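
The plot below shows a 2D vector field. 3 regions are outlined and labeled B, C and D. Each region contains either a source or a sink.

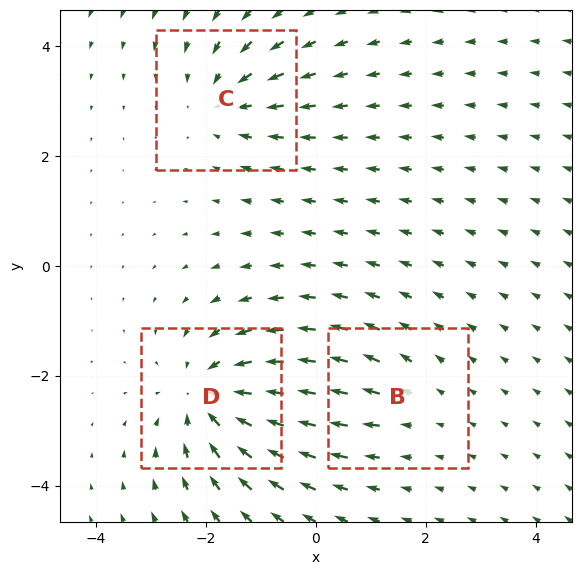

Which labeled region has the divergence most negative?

Divergence at each region's feature centre — B: about +2, C: about -3, D: about -4. Region D is most negative.

D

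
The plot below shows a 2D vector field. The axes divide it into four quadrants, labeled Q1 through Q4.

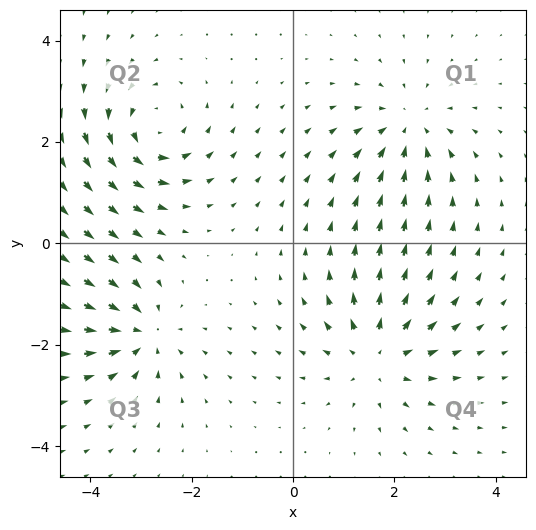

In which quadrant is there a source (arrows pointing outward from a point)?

The source sits at approximately (1.6, -2.2), which lies in quadrant Q4. The divergence there is about +5, positive as expected for a source.

Q4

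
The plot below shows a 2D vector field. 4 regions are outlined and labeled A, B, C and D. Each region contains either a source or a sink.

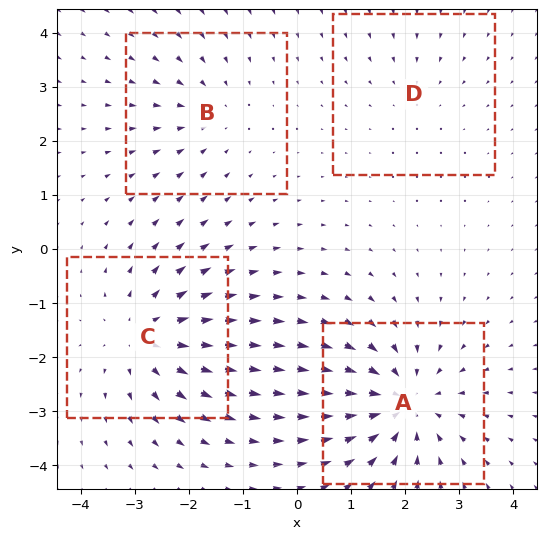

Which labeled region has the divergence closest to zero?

D

Divergence at each region's feature centre — A: about -6, B: about -3, C: about +5, D: about -2. Region D is closest to zero.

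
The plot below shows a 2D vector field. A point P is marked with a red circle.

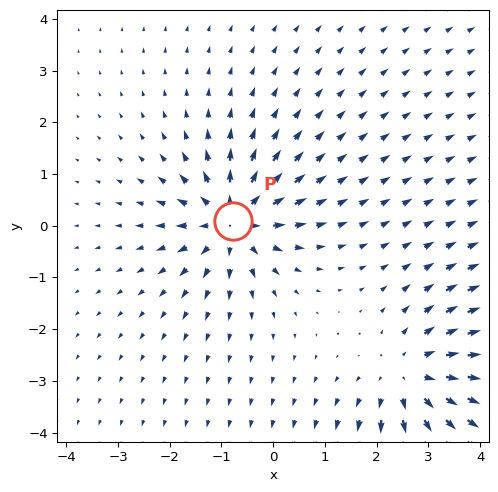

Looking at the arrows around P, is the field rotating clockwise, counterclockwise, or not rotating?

Near P at (-0.8, 0.1) the arrows show no circulation. The curl there is ≈0.

not rotating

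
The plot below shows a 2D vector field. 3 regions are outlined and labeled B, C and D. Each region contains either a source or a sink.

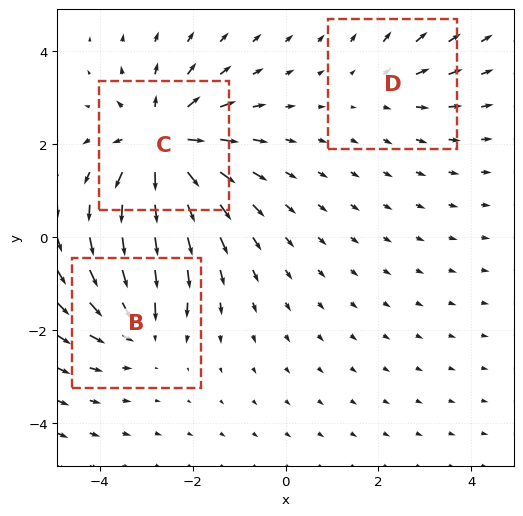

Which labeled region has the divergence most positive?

Divergence at each region's feature centre — B: about -3, C: about +5, D: about +2. Region C is most positive.

C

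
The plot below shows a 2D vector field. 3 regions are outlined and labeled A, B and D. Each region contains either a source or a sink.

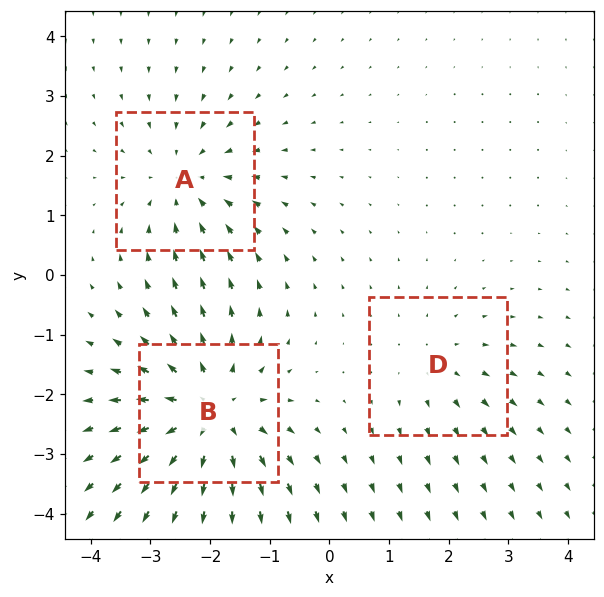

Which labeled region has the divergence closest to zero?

D

Divergence at each region's feature centre — A: about -3, B: about +4, D: about +2. Region D is closest to zero.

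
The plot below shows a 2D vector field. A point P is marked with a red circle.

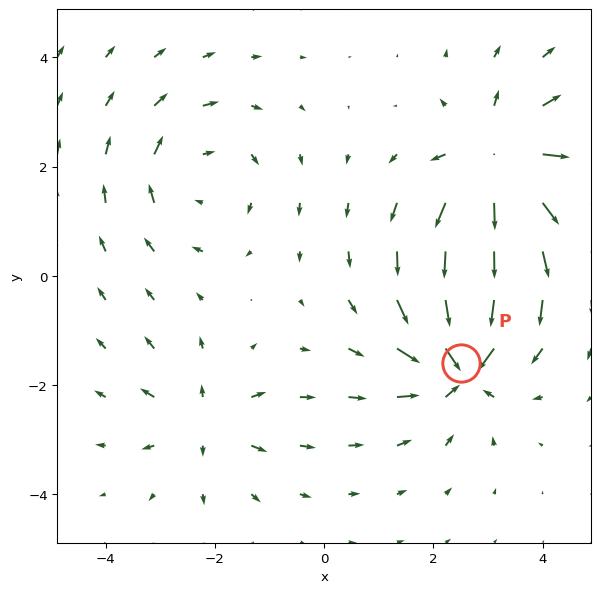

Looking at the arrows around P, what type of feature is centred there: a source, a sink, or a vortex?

sink

At P (2.5, -1.6) the arrows converge inward. Divergence about -6, curl ≈0 — negative divergence with near-zero curl is a sink.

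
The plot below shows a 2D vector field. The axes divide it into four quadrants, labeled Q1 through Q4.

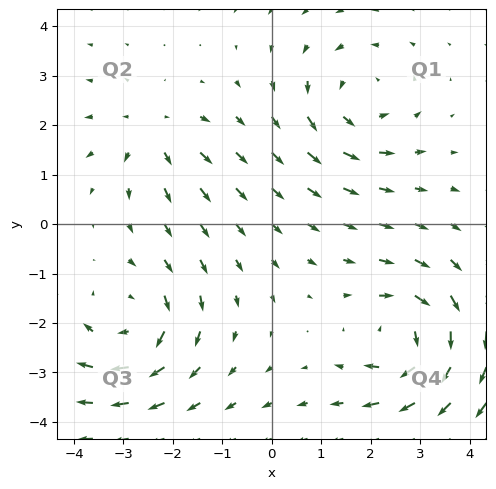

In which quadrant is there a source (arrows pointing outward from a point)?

The source sits at approximately (-2.4, 1.8), which lies in quadrant Q2. The divergence there is about +3, positive as expected for a source.

Q2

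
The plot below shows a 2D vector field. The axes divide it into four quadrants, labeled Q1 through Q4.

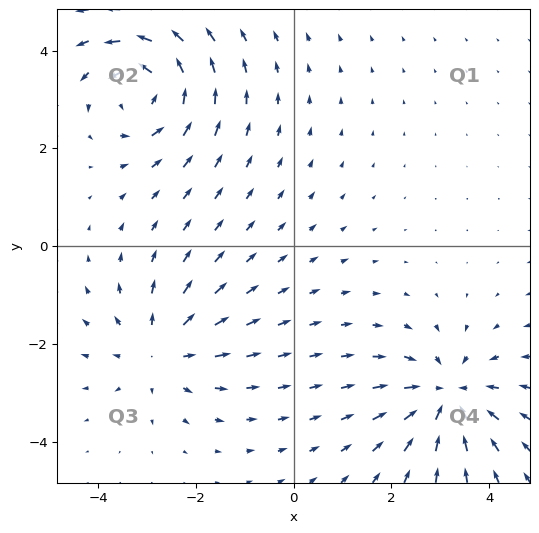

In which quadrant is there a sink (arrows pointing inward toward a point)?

Q4

The sink sits at approximately (3.1, -3.1), which lies in quadrant Q4. The divergence there is about -4, negative as expected for a sink.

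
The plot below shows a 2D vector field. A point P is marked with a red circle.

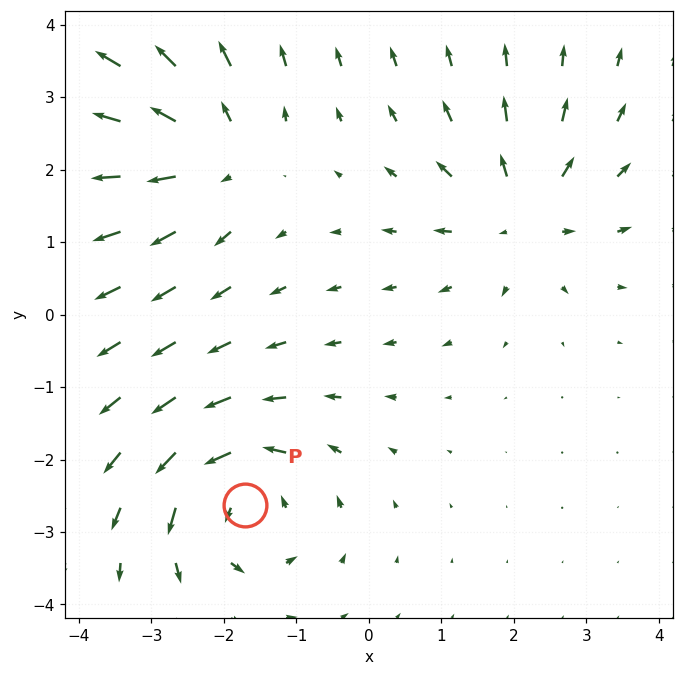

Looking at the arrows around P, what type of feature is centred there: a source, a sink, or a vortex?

vortex

At P (-1.7, -2.6) the arrows circulate counterclockwise. Divergence ≈0, curl about +5 — near-zero divergence with nonzero curl is a vortex.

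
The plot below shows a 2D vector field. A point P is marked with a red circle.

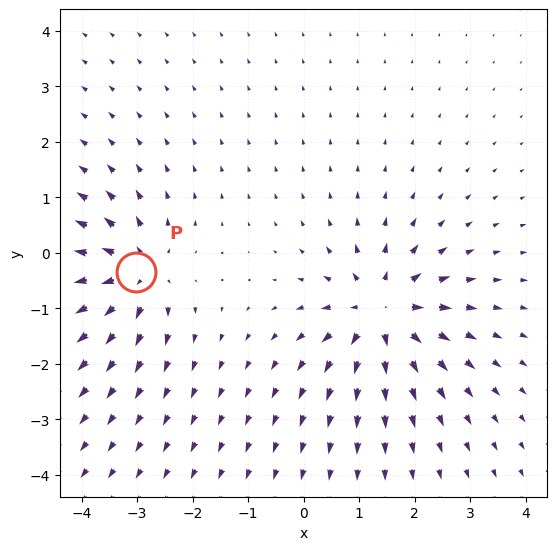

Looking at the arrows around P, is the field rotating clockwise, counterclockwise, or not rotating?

Near P at (-3.0, -0.4) the arrows show no circulation. The curl there is ≈0.

not rotating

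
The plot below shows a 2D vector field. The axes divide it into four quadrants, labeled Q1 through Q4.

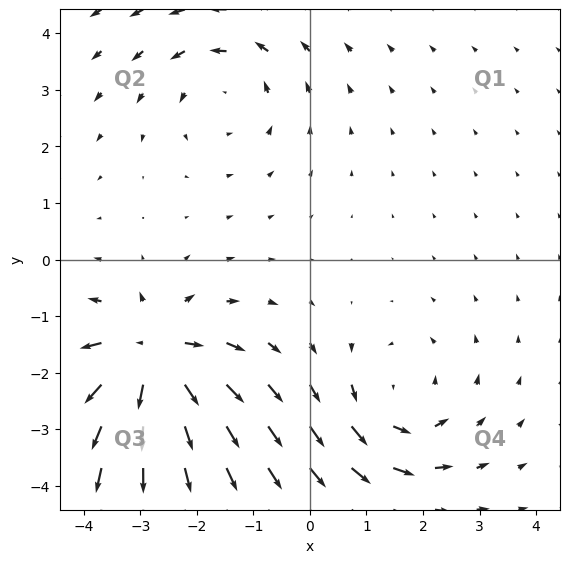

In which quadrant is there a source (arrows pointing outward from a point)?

The source sits at approximately (-2.8, -1.7), which lies in quadrant Q3. The divergence there is about +6, positive as expected for a source.

Q3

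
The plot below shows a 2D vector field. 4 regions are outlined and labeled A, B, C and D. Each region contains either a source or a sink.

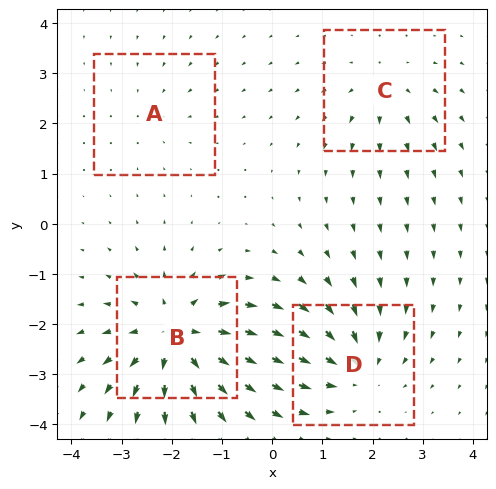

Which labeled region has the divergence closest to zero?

A

Divergence at each region's feature centre — A: about -2, B: about +8, C: about +3, D: about -5. Region A is closest to zero.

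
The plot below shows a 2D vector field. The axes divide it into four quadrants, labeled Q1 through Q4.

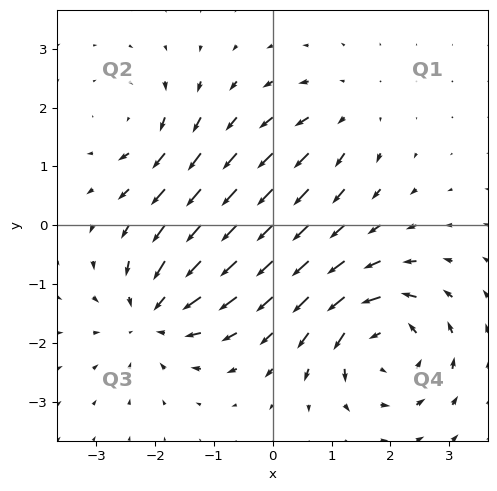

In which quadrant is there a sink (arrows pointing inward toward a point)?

Q3

The sink sits at approximately (-2.0, -1.5), which lies in quadrant Q3. The divergence there is about -5, negative as expected for a sink.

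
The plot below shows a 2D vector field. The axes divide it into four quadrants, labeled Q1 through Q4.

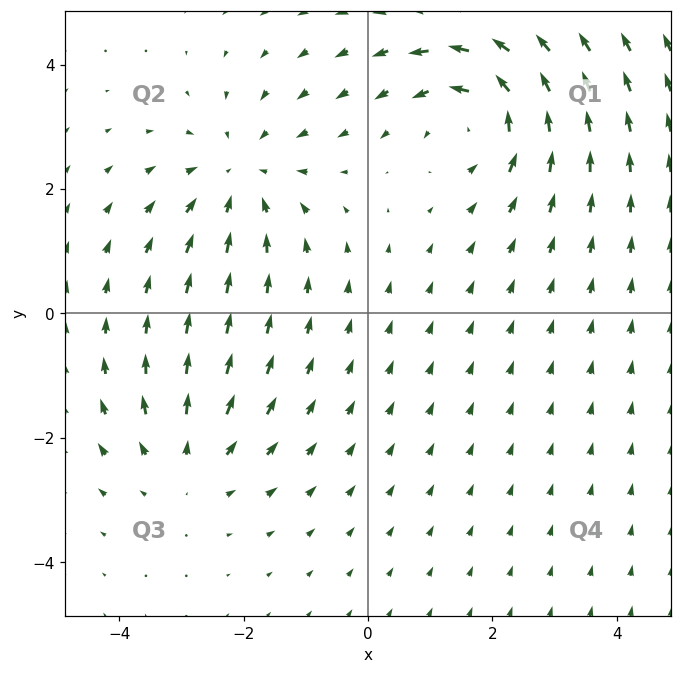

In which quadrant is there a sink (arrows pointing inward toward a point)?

The sink sits at approximately (-2.1, 2.2), which lies in quadrant Q2. The divergence there is about -3, negative as expected for a sink.

Q2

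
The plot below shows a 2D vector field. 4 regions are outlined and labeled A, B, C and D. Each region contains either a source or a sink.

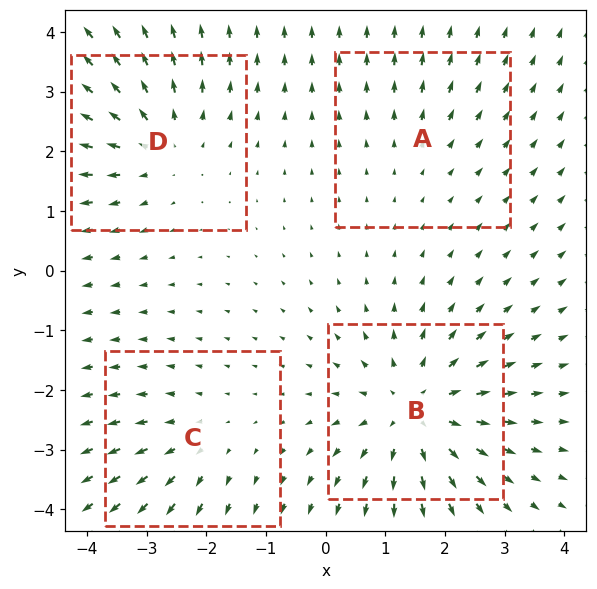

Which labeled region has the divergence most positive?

B

Divergence at each region's feature centre — A: about +2, B: about +6, C: about +3, D: about +4. Region B is most positive.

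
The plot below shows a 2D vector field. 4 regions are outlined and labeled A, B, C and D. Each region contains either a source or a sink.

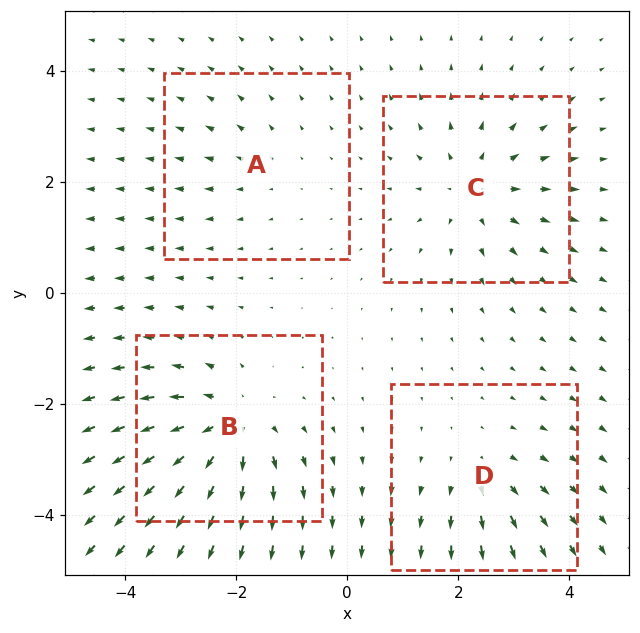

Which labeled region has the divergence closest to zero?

Divergence at each region's feature centre — A: about +2, B: about +7, C: about +5, D: about +4. Region A is closest to zero.

A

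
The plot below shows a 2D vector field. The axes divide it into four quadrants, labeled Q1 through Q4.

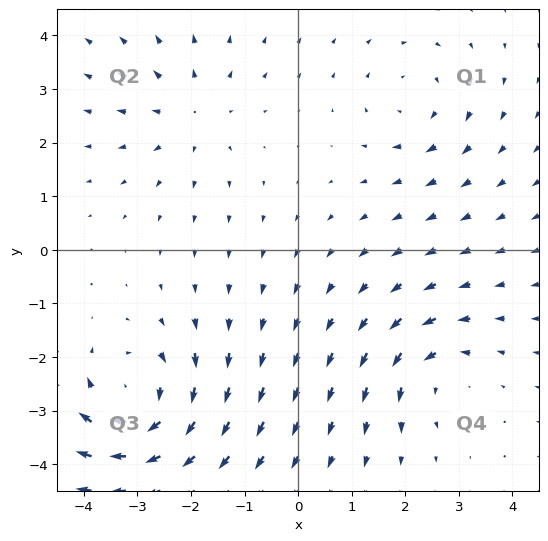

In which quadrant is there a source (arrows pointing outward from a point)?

The source sits at approximately (-2.0, 2.5), which lies in quadrant Q2. The divergence there is about +3, positive as expected for a source.

Q2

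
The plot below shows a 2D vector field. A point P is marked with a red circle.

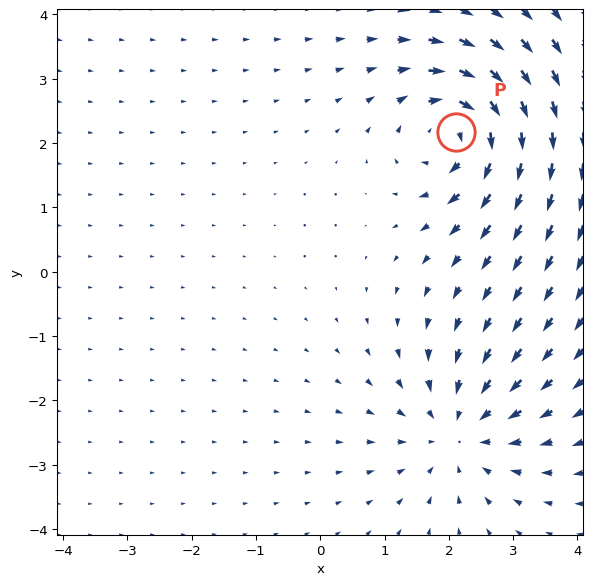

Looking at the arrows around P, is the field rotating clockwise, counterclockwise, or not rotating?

clockwise

Near P at (2.1, 2.2) the arrows circulate clockwise. The curl (z-component) there is about -7; negative curl means clockwise rotation.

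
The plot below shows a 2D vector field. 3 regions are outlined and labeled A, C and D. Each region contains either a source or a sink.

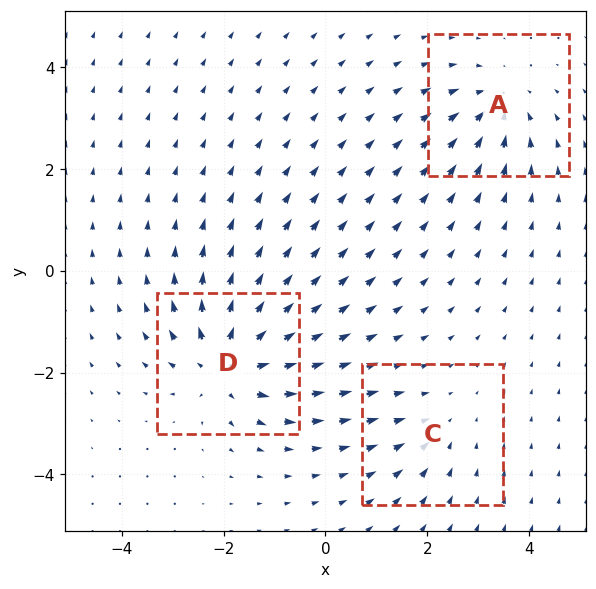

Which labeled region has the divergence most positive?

D

Divergence at each region's feature centre — A: about -4, C: about -2, D: about +6. Region D is most positive.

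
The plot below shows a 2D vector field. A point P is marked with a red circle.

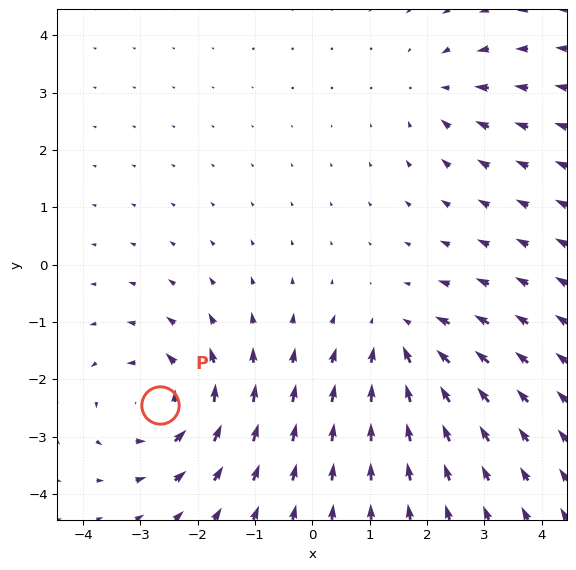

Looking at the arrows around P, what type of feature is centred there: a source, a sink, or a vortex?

At P (-2.7, -2.4) the arrows circulate counterclockwise. Divergence ≈0, curl about +5 — near-zero divergence with nonzero curl is a vortex.

vortex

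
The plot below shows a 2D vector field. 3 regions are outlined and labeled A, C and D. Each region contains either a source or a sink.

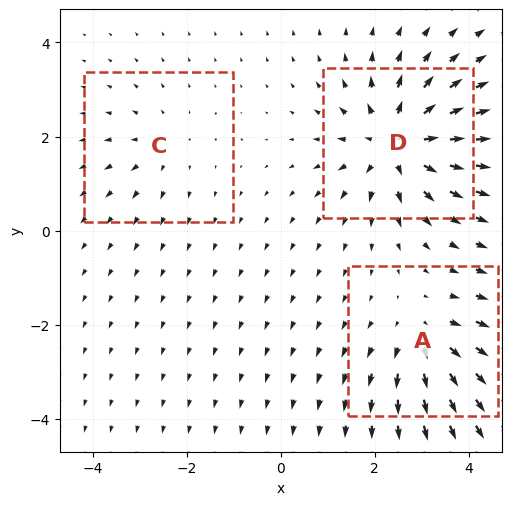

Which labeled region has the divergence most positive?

D

Divergence at each region's feature centre — A: about +3, C: about +2, D: about +5. Region D is most positive.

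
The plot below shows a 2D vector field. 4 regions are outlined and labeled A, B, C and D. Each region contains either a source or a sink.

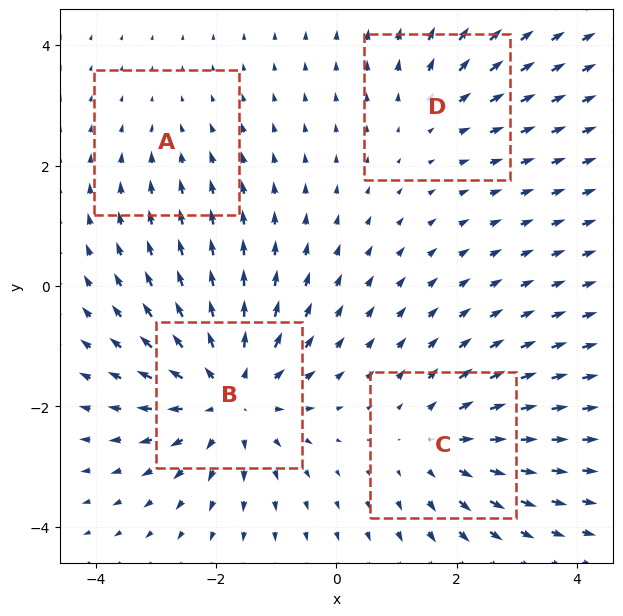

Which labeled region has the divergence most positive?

Divergence at each region's feature centre — A: about -2, B: about +6, C: about +4, D: about +3. Region B is most positive.

B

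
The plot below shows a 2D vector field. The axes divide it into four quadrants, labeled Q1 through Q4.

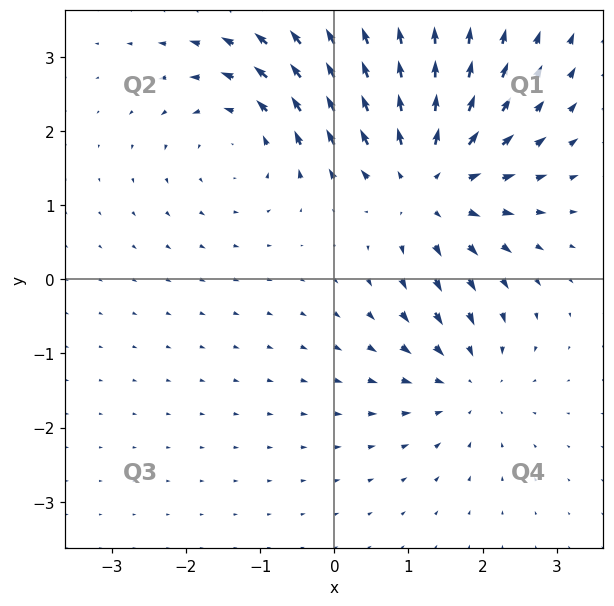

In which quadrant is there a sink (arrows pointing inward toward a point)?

The sink sits at approximately (1.8, -1.3), which lies in quadrant Q4. The divergence there is about -3, negative as expected for a sink.

Q4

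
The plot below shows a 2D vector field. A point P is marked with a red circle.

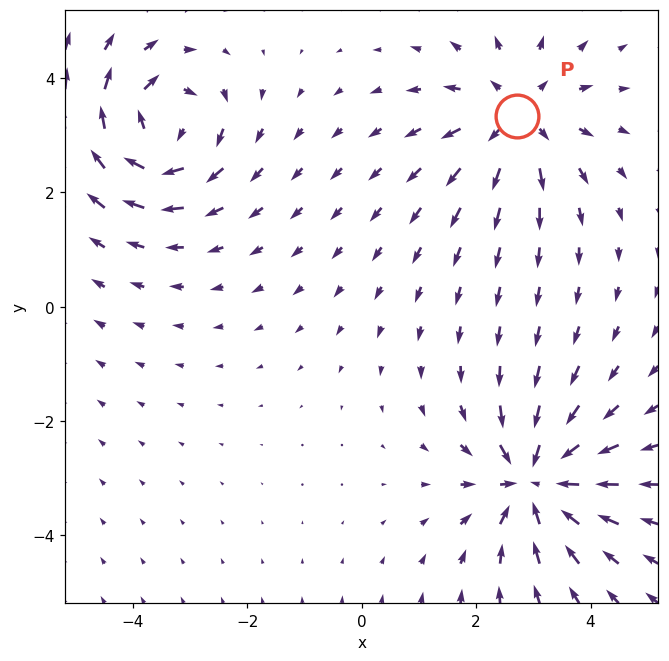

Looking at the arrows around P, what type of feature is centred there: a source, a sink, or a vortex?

source

At P (2.7, 3.3) the arrows spread outward. Divergence about +3, curl ≈0 — positive divergence with near-zero curl is a source.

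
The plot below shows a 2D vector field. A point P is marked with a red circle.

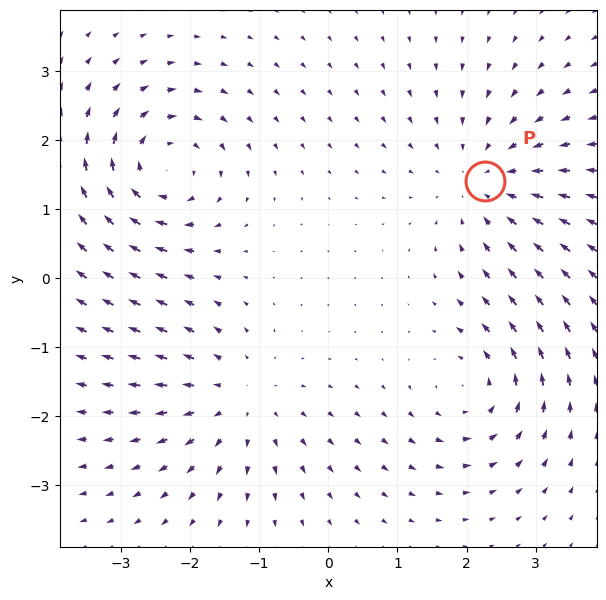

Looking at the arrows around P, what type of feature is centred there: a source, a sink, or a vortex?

sink

At P (2.3, 1.4) the arrows converge inward. Divergence about -4, curl ≈0 — negative divergence with near-zero curl is a sink.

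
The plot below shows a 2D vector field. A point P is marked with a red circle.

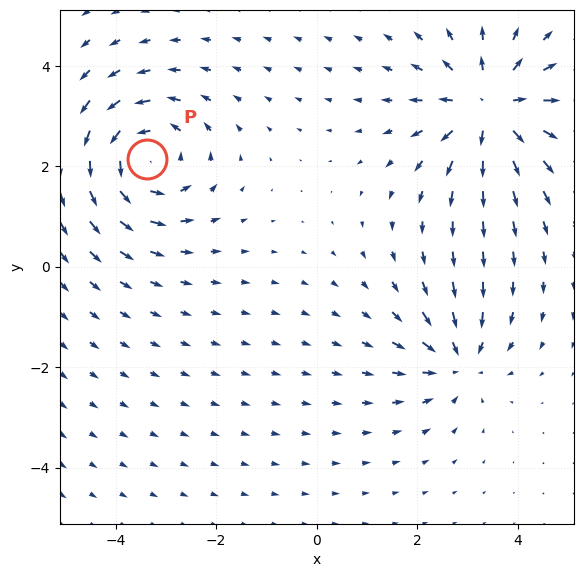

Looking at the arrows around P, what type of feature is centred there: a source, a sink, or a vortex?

vortex

At P (-3.4, 2.1) the arrows circulate counterclockwise. Divergence ≈0, curl about +4 — near-zero divergence with nonzero curl is a vortex.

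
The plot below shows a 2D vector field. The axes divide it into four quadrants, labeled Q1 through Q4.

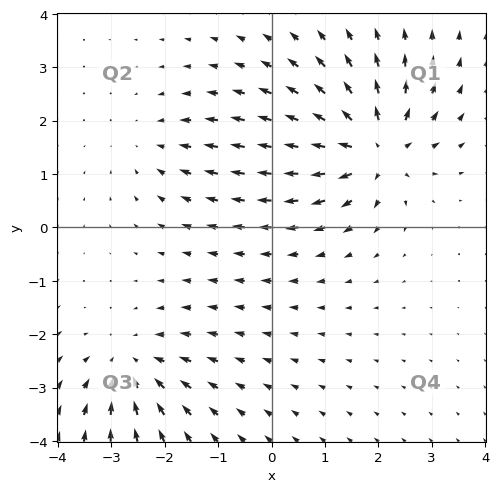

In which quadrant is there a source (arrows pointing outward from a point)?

The source sits at approximately (1.9, 1.5), which lies in quadrant Q1. The divergence there is about +6, positive as expected for a source.

Q1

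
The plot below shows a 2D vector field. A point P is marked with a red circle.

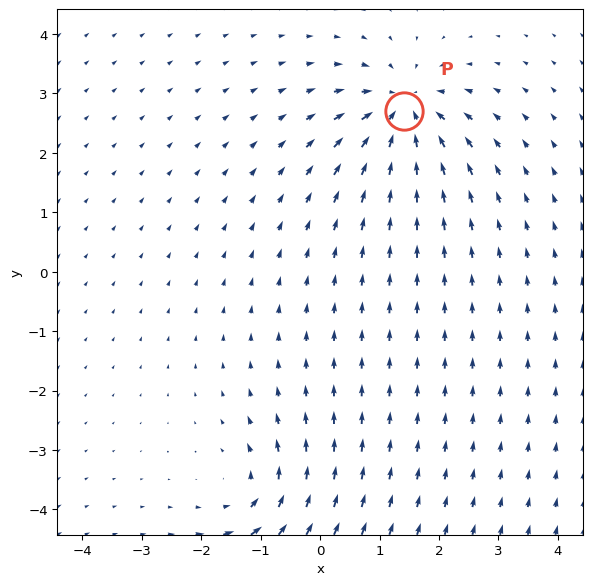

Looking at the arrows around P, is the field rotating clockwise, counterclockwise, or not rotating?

Near P at (1.4, 2.7) the arrows show no circulation. The curl there is ≈0.

not rotating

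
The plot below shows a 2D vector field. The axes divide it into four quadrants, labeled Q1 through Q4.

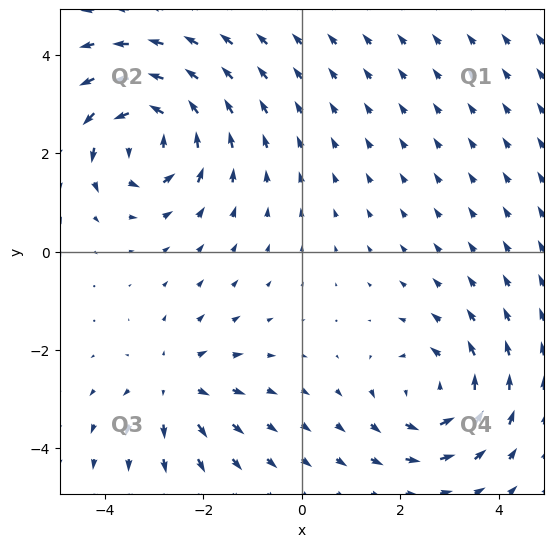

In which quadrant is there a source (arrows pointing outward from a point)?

Q3

The source sits at approximately (-2.6, -2.7), which lies in quadrant Q3. The divergence there is about +3, positive as expected for a source.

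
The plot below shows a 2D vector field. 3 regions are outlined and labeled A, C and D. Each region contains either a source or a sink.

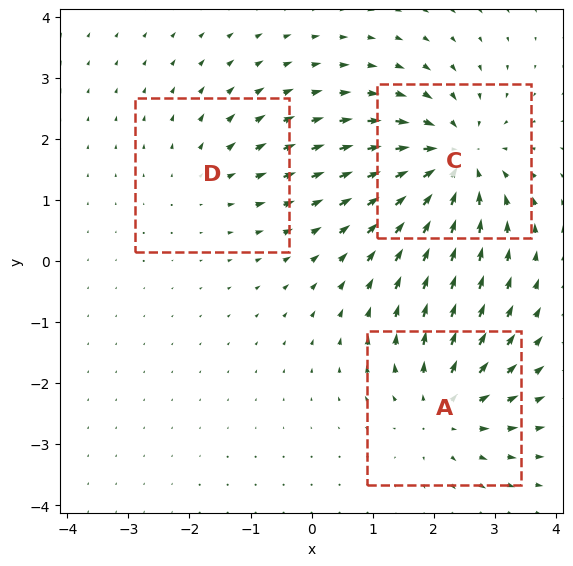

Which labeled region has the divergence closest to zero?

Divergence at each region's feature centre — A: about +3, C: about -5, D: about +2. Region D is closest to zero.

D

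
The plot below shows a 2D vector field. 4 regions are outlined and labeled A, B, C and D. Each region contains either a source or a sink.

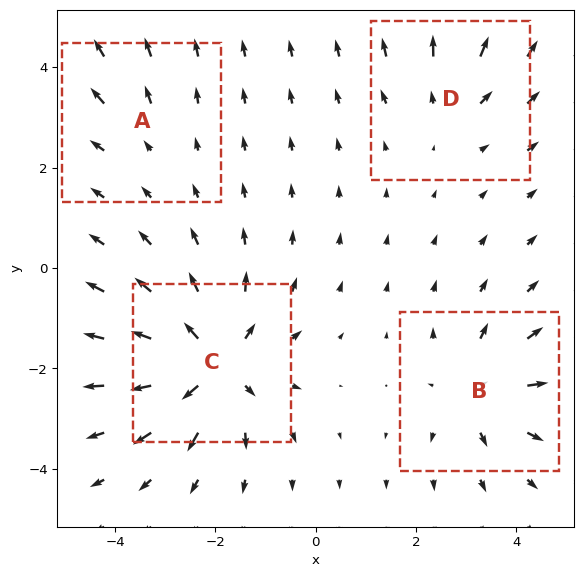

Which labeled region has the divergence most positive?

Divergence at each region's feature centre — A: about +2, B: about +5, C: about +8, D: about +3. Region C is most positive.

C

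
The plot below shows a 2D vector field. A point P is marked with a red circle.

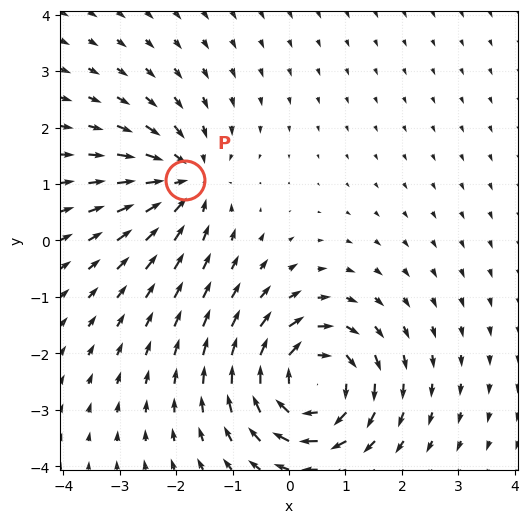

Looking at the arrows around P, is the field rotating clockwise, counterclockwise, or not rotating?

not rotating

Near P at (-1.8, 1.1) the arrows show no circulation. The curl there is ≈0.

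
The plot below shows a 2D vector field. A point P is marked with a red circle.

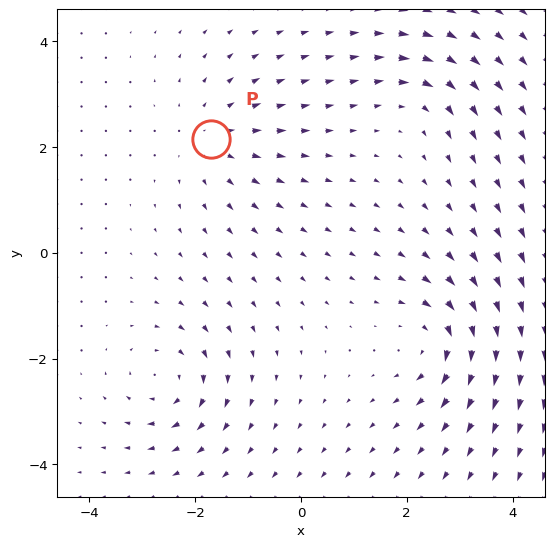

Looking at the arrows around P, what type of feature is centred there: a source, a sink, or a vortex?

At P (-1.7, 2.2) the arrows spread outward. Divergence about +4, curl ≈0 — positive divergence with near-zero curl is a source.

source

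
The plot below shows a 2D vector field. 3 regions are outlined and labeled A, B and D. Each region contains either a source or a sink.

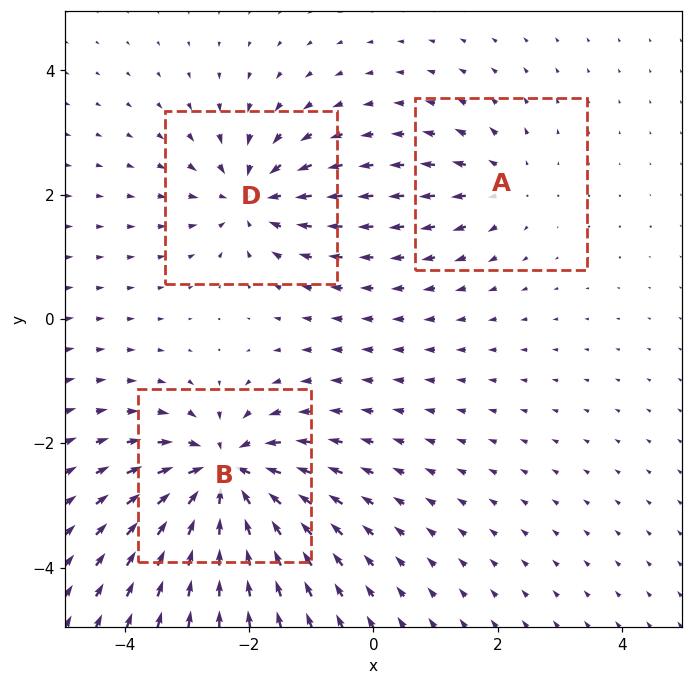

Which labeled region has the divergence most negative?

Divergence at each region's feature centre — A: about +3, B: about -6, D: about -4. Region B is most negative.

B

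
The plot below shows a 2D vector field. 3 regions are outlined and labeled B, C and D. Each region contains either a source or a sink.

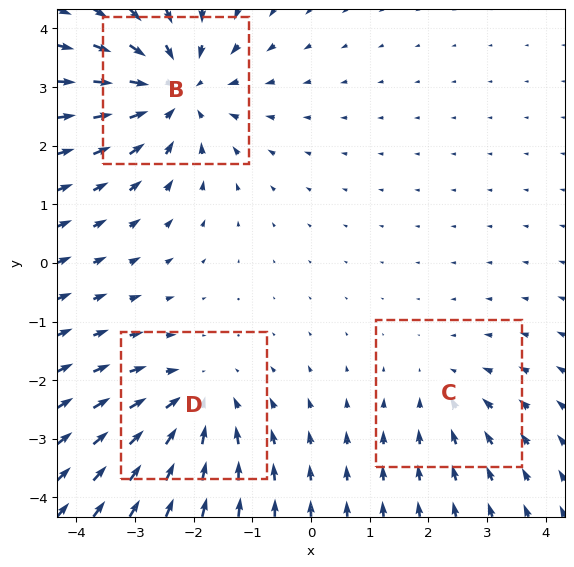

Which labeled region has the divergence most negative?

Divergence at each region's feature centre — B: about -4, C: about -2, D: about -3. Region B is most negative.

B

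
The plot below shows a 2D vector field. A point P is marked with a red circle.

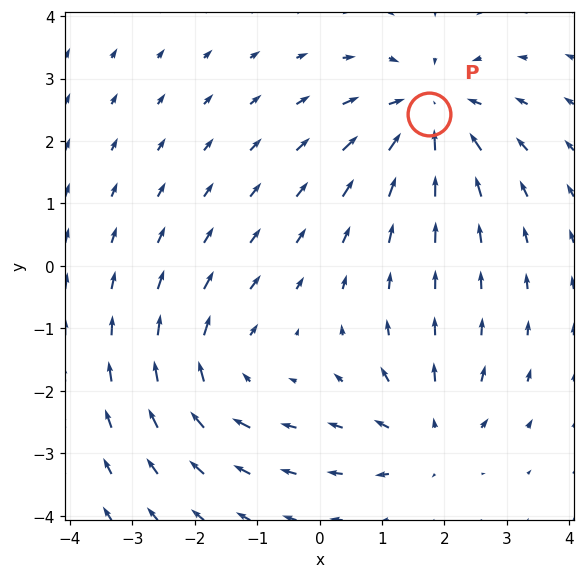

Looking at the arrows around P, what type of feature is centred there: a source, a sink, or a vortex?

At P (1.8, 2.4) the arrows converge inward. Divergence about -5, curl ≈0 — negative divergence with near-zero curl is a sink.

sink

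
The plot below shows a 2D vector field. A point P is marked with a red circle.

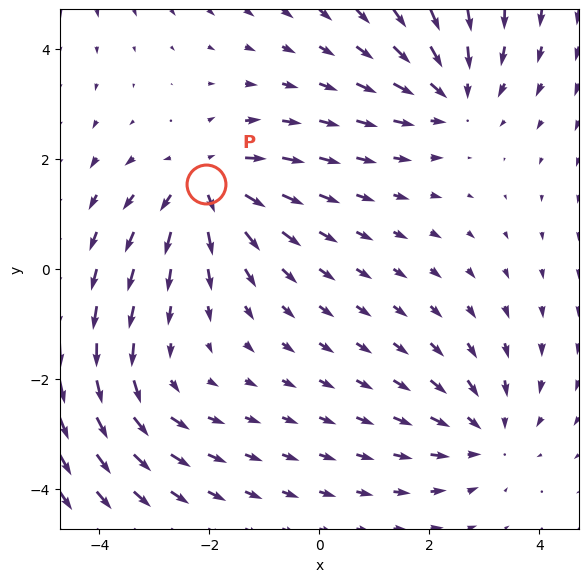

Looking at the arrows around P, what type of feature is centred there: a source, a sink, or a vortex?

At P (-2.1, 1.6) the arrows spread outward. Divergence about +4, curl ≈0 — positive divergence with near-zero curl is a source.

source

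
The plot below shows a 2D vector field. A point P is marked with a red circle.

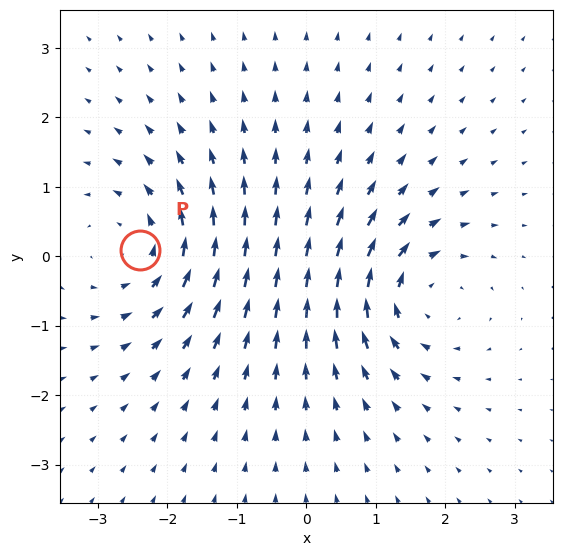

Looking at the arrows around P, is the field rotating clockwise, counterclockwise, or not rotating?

Near P at (-2.4, 0.1) the arrows circulate counterclockwise. The curl (z-component) there is about +4; positive curl means counterclockwise rotation.

counterclockwise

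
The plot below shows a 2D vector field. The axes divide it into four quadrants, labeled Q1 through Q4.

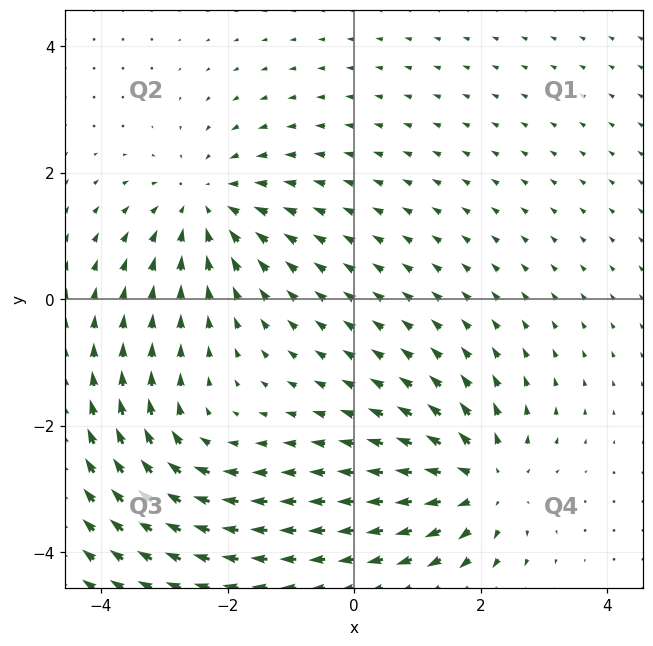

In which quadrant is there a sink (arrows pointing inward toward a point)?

Q2

The sink sits at approximately (-2.3, 1.5), which lies in quadrant Q2. The divergence there is about -4, negative as expected for a sink.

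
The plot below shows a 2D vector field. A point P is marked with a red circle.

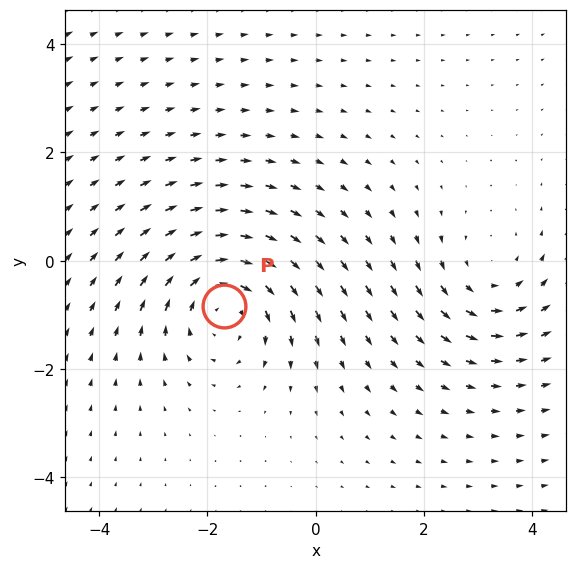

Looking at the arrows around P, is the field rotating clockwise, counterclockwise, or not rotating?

clockwise

Near P at (-1.7, -0.8) the arrows circulate clockwise. The curl (z-component) there is about -3; negative curl means clockwise rotation.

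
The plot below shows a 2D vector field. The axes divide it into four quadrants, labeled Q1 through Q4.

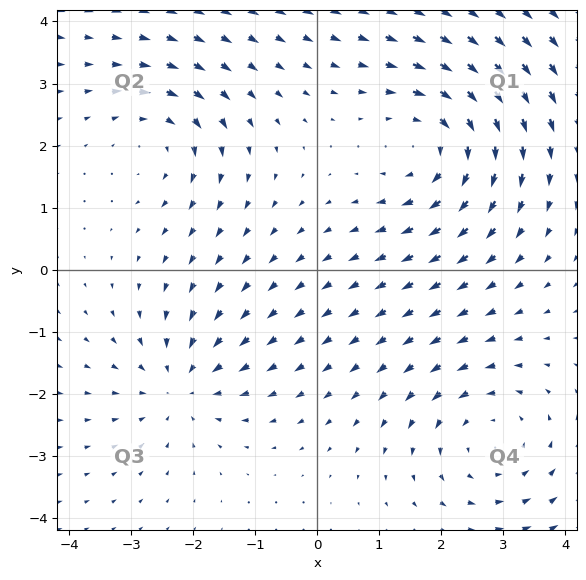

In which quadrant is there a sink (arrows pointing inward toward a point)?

The sink sits at approximately (-2.2, -1.9), which lies in quadrant Q3. The divergence there is about -3, negative as expected for a sink.

Q3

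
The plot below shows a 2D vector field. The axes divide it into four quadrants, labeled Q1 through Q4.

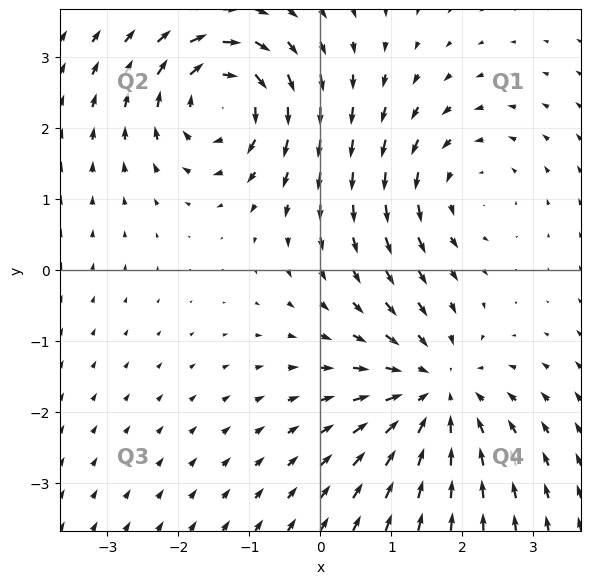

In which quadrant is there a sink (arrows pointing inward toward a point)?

Q4

The sink sits at approximately (1.6, -1.7), which lies in quadrant Q4. The divergence there is about -4, negative as expected for a sink.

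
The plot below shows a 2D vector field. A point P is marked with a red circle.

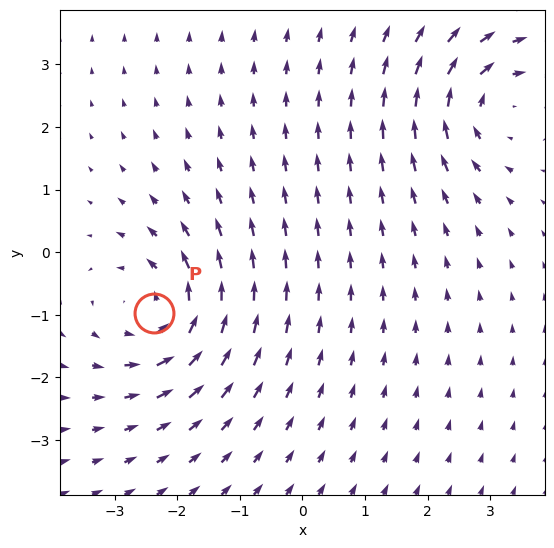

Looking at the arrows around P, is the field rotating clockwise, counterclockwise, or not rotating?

counterclockwise

Near P at (-2.4, -1.0) the arrows circulate counterclockwise. The curl (z-component) there is about +5; positive curl means counterclockwise rotation.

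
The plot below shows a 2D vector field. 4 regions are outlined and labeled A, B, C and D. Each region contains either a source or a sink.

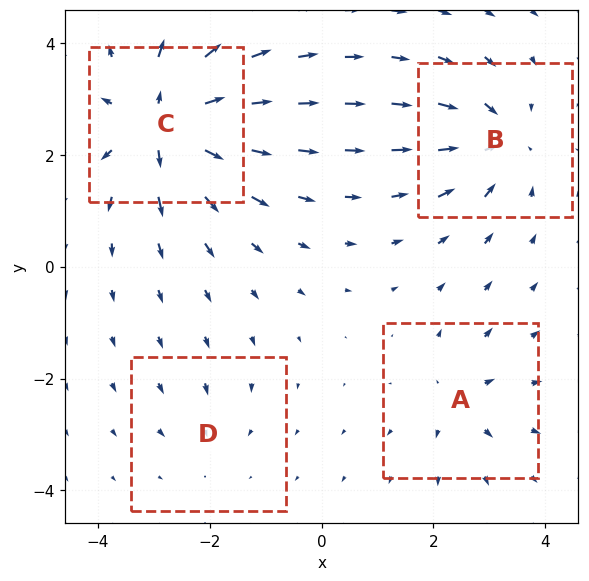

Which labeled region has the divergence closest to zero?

D

Divergence at each region's feature centre — A: about +4, B: about -6, C: about +9, D: about -2. Region D is closest to zero.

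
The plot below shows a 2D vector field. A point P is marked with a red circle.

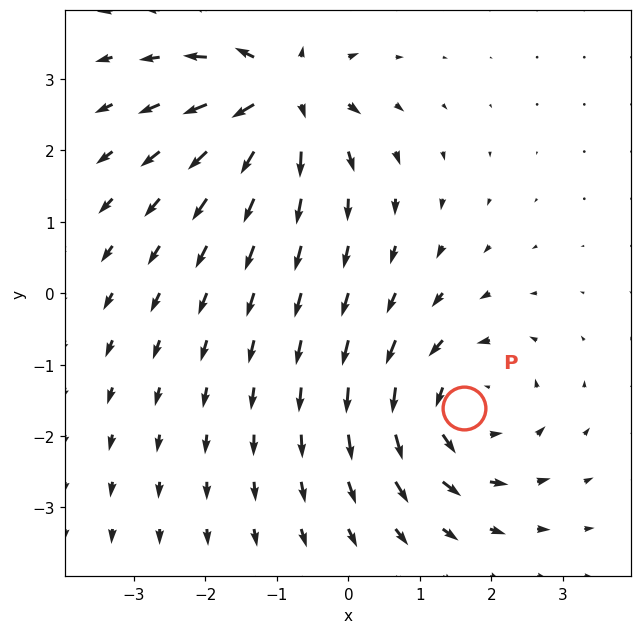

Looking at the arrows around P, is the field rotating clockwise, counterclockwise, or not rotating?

Near P at (1.6, -1.6) the arrows circulate counterclockwise. The curl (z-component) there is about +5; positive curl means counterclockwise rotation.

counterclockwise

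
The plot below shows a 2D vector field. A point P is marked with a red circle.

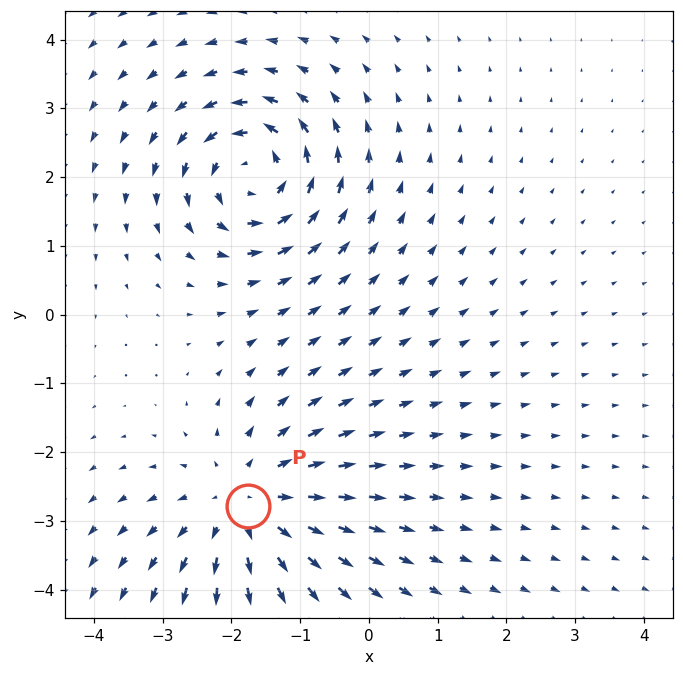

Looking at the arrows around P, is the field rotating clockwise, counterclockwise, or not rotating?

not rotating

Near P at (-1.8, -2.8) the arrows show no circulation. The curl there is ≈0.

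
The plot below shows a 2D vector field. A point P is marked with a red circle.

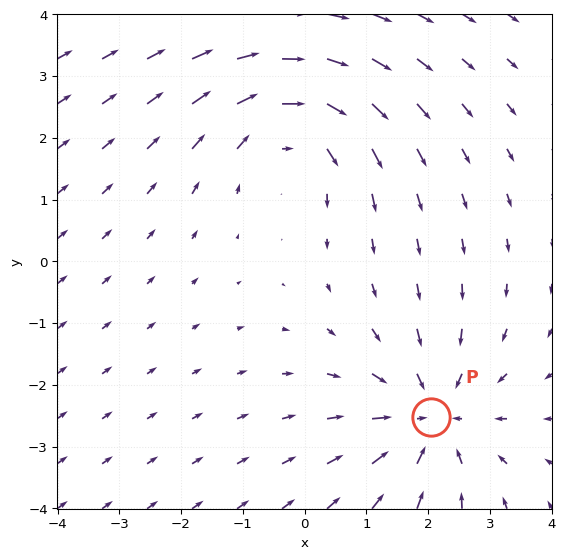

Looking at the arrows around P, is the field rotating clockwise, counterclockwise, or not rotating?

Near P at (2.1, -2.5) the arrows show no circulation. The curl there is ≈0.

not rotating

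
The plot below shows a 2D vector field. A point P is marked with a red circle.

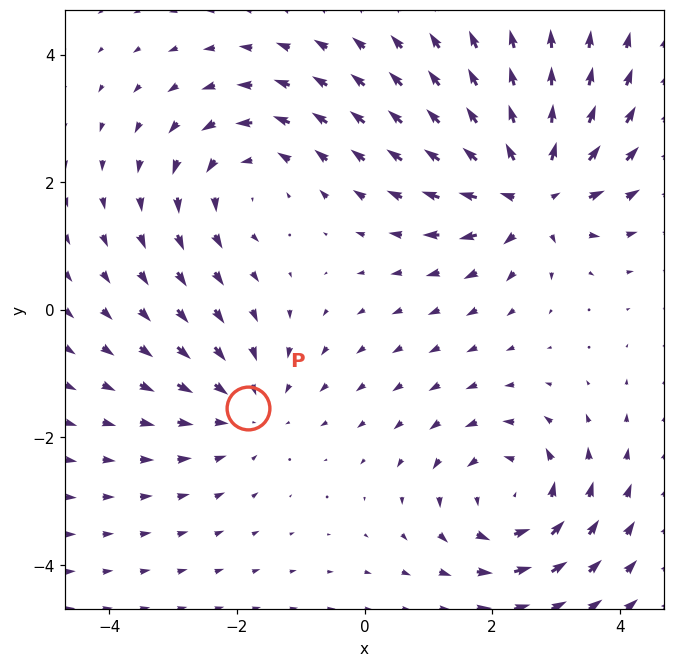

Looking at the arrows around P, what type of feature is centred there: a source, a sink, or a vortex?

sink

At P (-1.8, -1.5) the arrows converge inward. Divergence about -3, curl ≈0 — negative divergence with near-zero curl is a sink.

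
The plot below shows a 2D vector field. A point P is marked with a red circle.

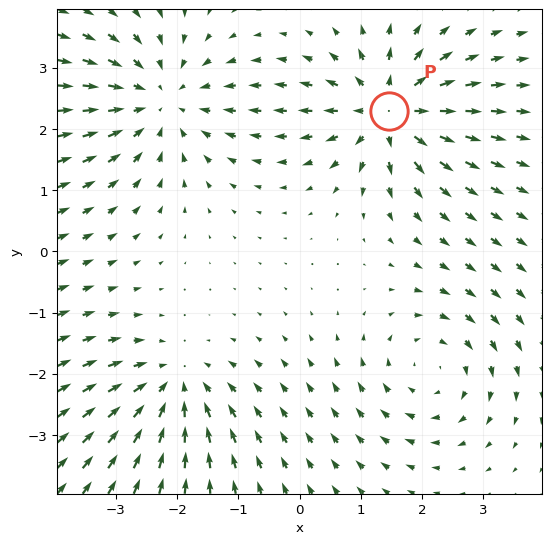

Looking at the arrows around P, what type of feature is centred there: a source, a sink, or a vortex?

source

At P (1.5, 2.3) the arrows spread outward. Divergence about +5, curl ≈0 — positive divergence with near-zero curl is a source.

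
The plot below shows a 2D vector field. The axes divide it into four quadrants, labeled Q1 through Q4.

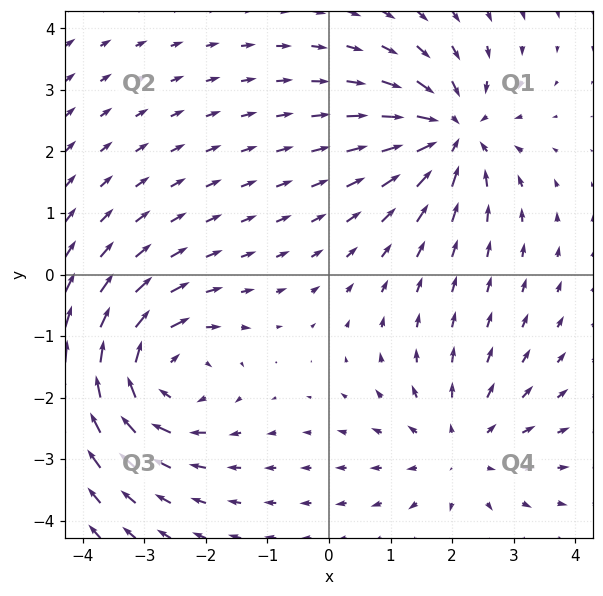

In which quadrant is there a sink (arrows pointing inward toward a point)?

Q1

The sink sits at approximately (2.0, 2.3), which lies in quadrant Q1. The divergence there is about -6, negative as expected for a sink.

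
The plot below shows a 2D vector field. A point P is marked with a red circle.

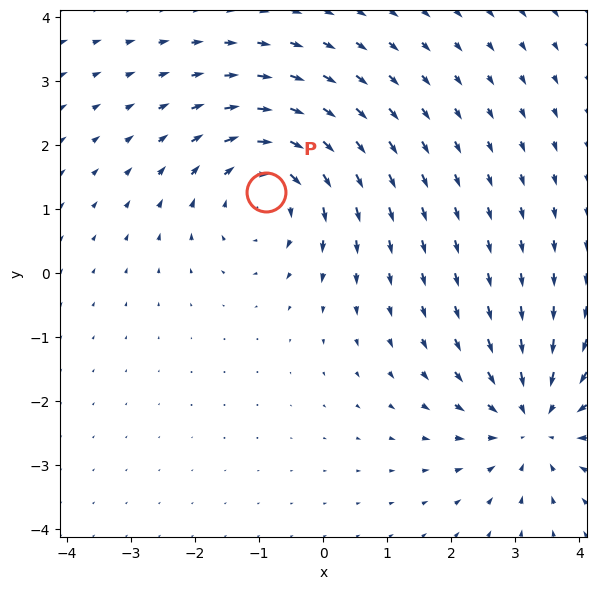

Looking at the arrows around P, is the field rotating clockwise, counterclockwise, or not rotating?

clockwise

Near P at (-0.9, 1.3) the arrows circulate clockwise. The curl (z-component) there is about -4; negative curl means clockwise rotation.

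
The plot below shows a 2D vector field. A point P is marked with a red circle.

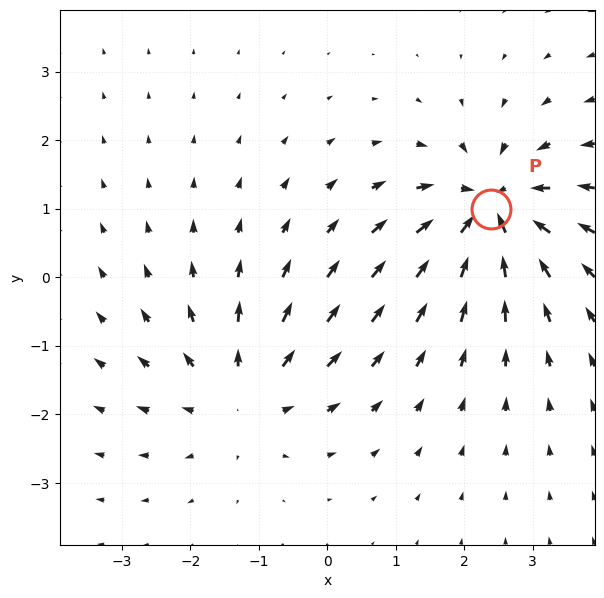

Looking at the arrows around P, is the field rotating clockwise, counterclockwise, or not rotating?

Near P at (2.4, 1.0) the arrows show no circulation. The curl there is ≈0.

not rotating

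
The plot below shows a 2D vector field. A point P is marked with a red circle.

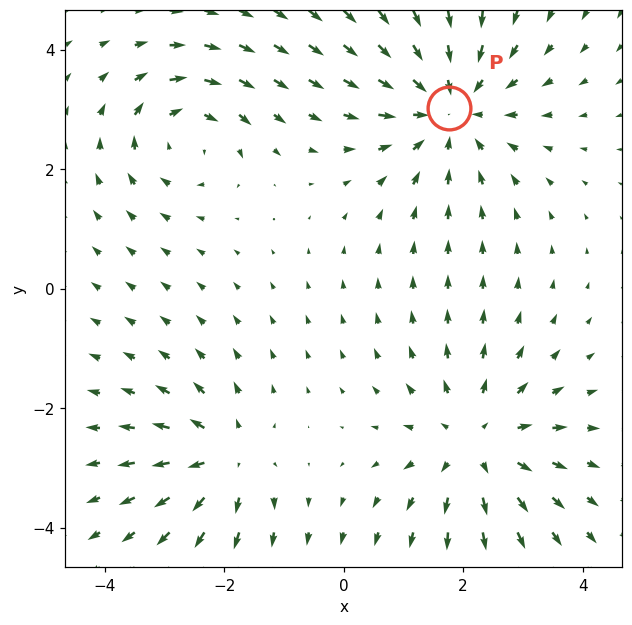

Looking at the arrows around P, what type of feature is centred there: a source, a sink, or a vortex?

sink

At P (1.8, 3.0) the arrows converge inward. Divergence about -4, curl ≈0 — negative divergence with near-zero curl is a sink.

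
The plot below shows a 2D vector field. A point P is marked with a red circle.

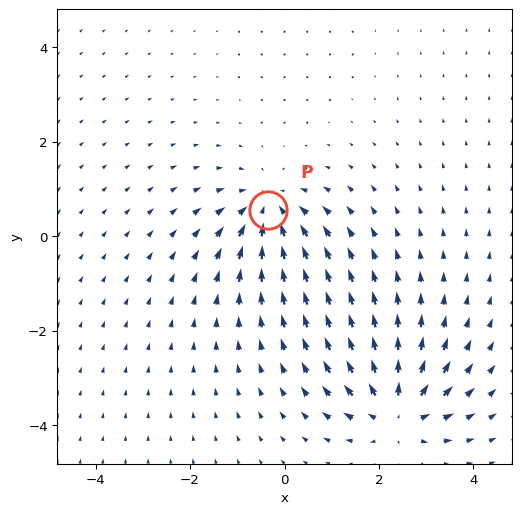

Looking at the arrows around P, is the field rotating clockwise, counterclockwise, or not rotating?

Near P at (-0.3, 0.6) the arrows show no circulation. The curl there is ≈0.

not rotating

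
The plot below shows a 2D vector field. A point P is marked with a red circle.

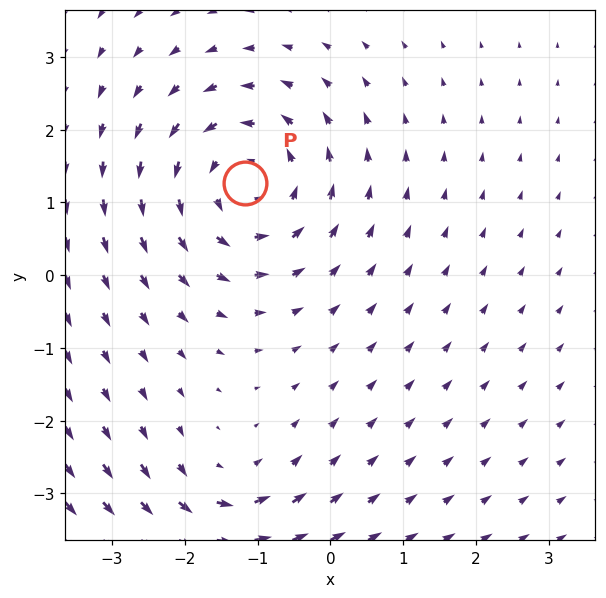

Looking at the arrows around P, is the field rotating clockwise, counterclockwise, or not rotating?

counterclockwise

Near P at (-1.2, 1.3) the arrows circulate counterclockwise. The curl (z-component) there is about +4; positive curl means counterclockwise rotation.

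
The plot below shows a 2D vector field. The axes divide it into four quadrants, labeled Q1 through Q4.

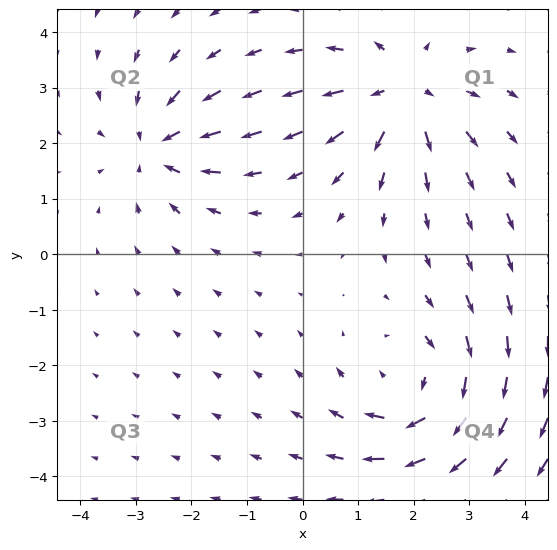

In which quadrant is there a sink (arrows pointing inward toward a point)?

The sink sits at approximately (-2.6, 1.9), which lies in quadrant Q2. The divergence there is about -3, negative as expected for a sink.

Q2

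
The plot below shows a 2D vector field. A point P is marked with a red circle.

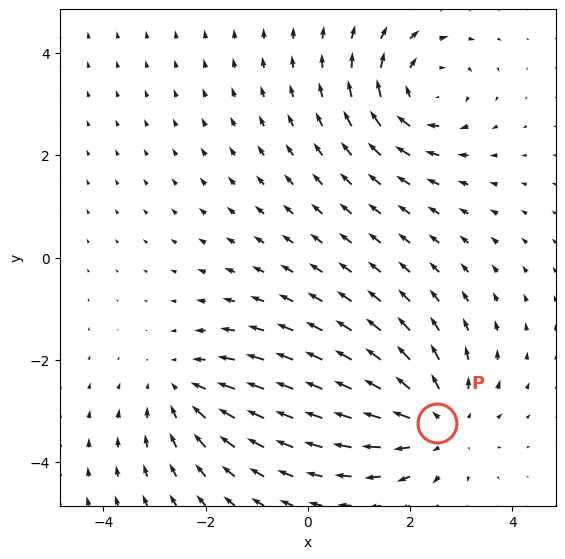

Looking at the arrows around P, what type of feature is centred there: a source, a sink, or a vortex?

source

At P (2.5, -3.2) the arrows spread outward. Divergence about +4, curl ≈0 — positive divergence with near-zero curl is a source.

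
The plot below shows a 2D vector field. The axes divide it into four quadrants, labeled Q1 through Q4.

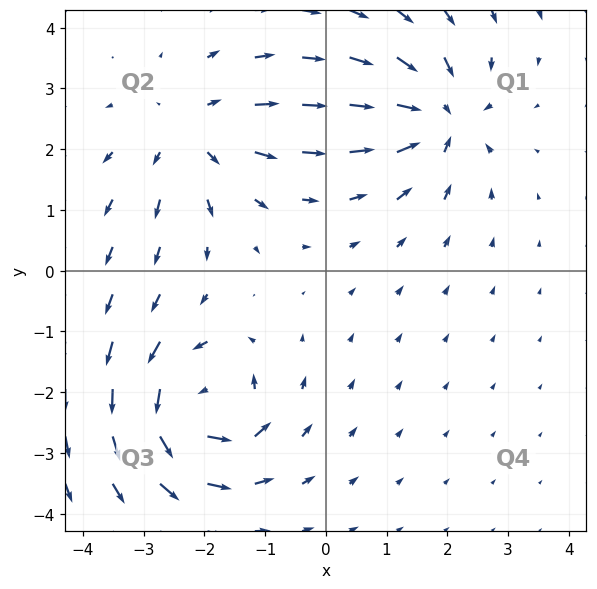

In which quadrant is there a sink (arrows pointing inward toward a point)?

Q1

The sink sits at approximately (1.9, 2.5), which lies in quadrant Q1. The divergence there is about -4, negative as expected for a sink.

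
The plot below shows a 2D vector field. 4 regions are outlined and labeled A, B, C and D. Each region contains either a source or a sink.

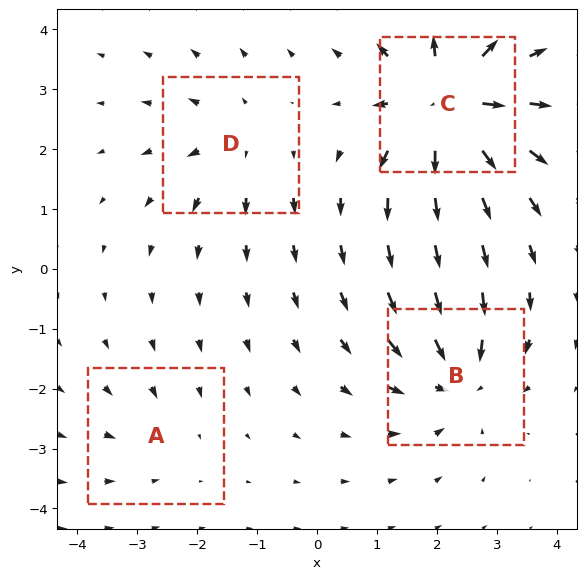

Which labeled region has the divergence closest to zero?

Divergence at each region's feature centre — A: about -2, B: about -6, C: about +9, D: about +4. Region A is closest to zero.

A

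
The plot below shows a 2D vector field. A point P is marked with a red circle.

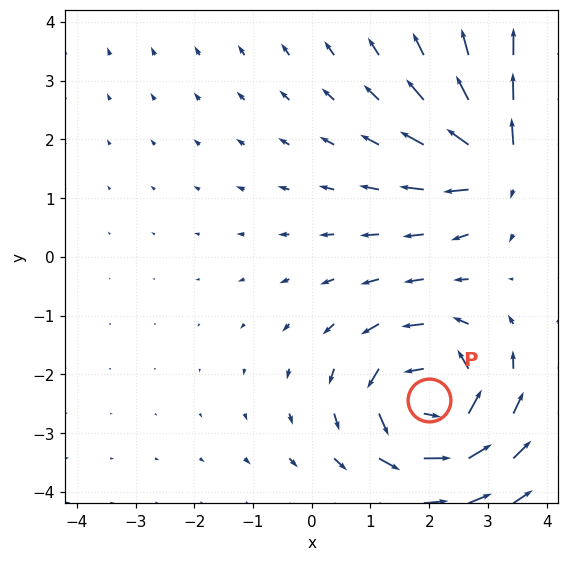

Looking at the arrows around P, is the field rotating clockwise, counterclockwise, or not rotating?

counterclockwise

Near P at (2.0, -2.4) the arrows circulate counterclockwise. The curl (z-component) there is about +4; positive curl means counterclockwise rotation.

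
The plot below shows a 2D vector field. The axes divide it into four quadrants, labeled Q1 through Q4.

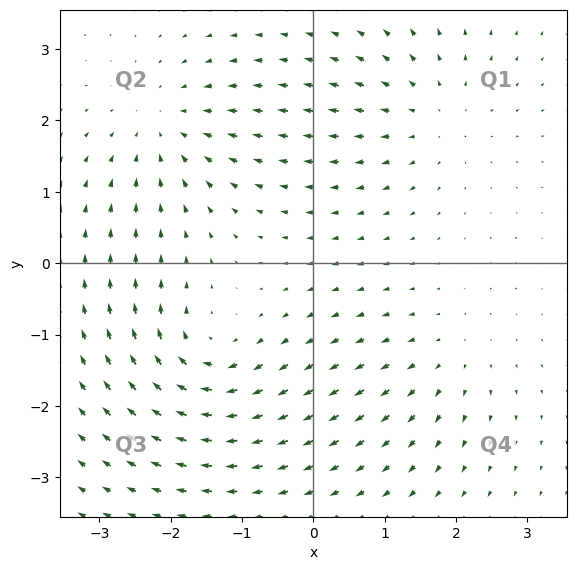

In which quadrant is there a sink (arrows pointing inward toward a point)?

The sink sits at approximately (-2.1, 1.9), which lies in quadrant Q2. The divergence there is about -4, negative as expected for a sink.

Q2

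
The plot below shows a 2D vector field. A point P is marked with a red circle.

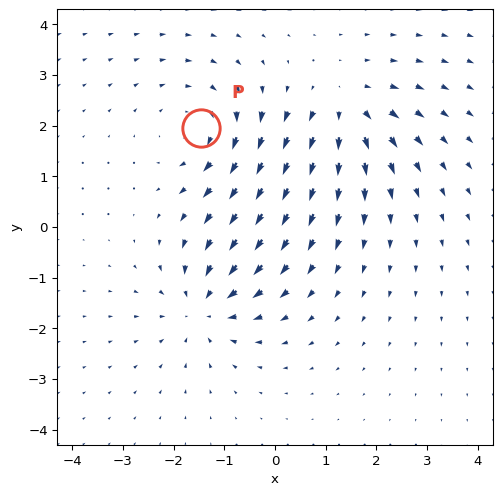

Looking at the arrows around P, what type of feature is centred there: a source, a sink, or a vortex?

At P (-1.5, 1.9) the arrows circulate clockwise. Divergence ≈0, curl about -4 — near-zero divergence with nonzero curl is a vortex.

vortex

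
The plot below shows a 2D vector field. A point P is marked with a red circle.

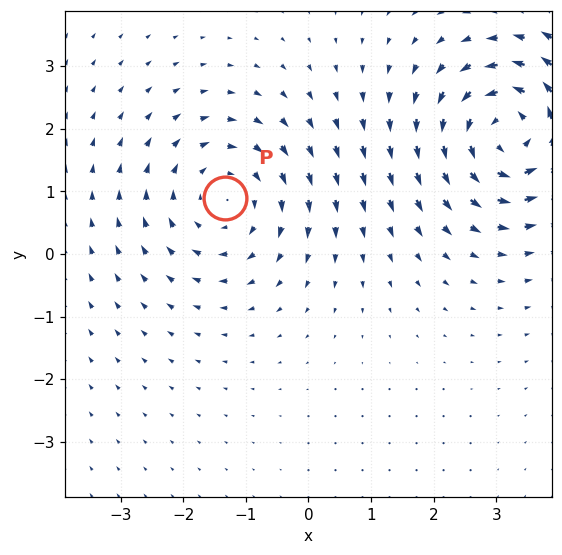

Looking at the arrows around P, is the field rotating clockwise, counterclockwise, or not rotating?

Near P at (-1.3, 0.9) the arrows circulate clockwise. The curl (z-component) there is about -3; negative curl means clockwise rotation.

clockwise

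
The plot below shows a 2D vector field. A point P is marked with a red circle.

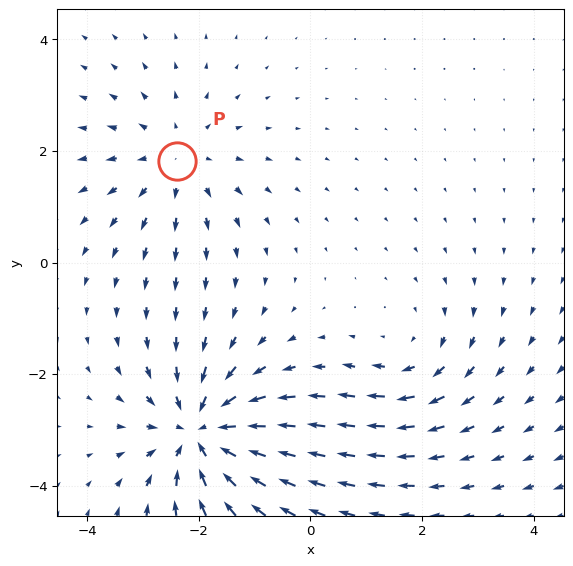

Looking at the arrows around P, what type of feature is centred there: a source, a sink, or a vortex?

At P (-2.4, 1.8) the arrows spread outward. Divergence about +3, curl ≈0 — positive divergence with near-zero curl is a source.

source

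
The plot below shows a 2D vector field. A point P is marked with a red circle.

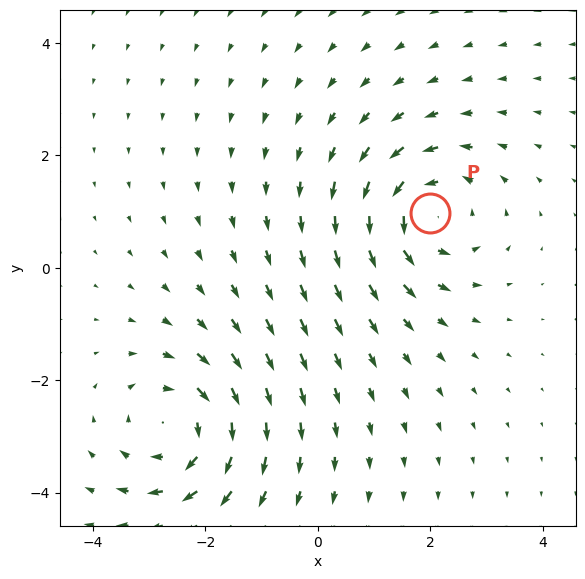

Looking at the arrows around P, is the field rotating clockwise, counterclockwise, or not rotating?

counterclockwise

Near P at (2.0, 1.0) the arrows circulate counterclockwise. The curl (z-component) there is about +4; positive curl means counterclockwise rotation.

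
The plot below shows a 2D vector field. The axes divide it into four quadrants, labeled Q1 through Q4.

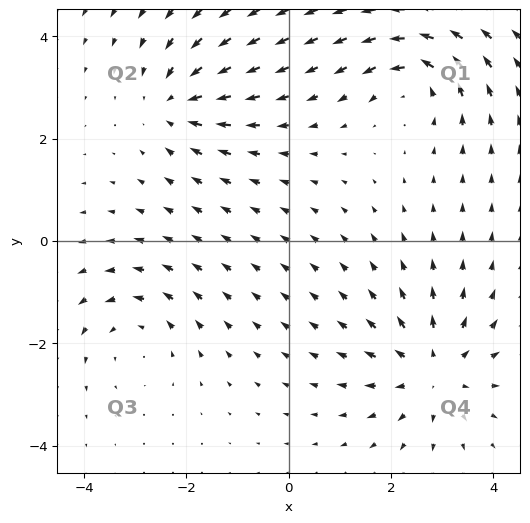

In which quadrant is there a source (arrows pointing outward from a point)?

Q4

The source sits at approximately (2.8, -2.5), which lies in quadrant Q4. The divergence there is about +4, positive as expected for a source.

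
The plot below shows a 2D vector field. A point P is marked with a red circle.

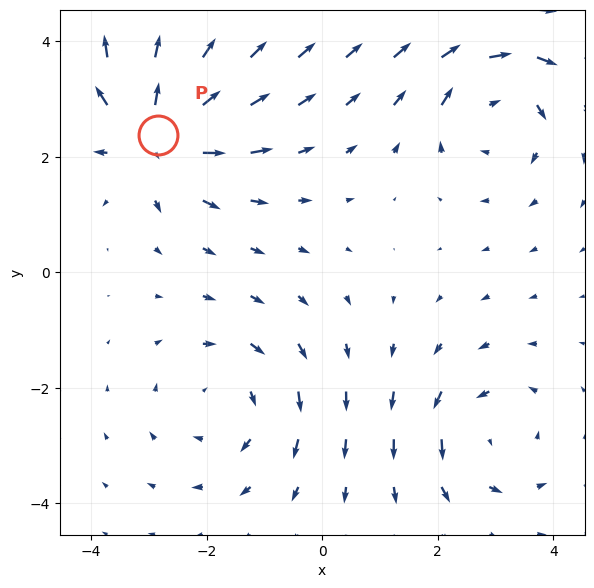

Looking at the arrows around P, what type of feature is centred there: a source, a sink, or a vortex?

At P (-2.8, 2.4) the arrows spread outward. Divergence about +6, curl ≈0 — positive divergence with near-zero curl is a source.

source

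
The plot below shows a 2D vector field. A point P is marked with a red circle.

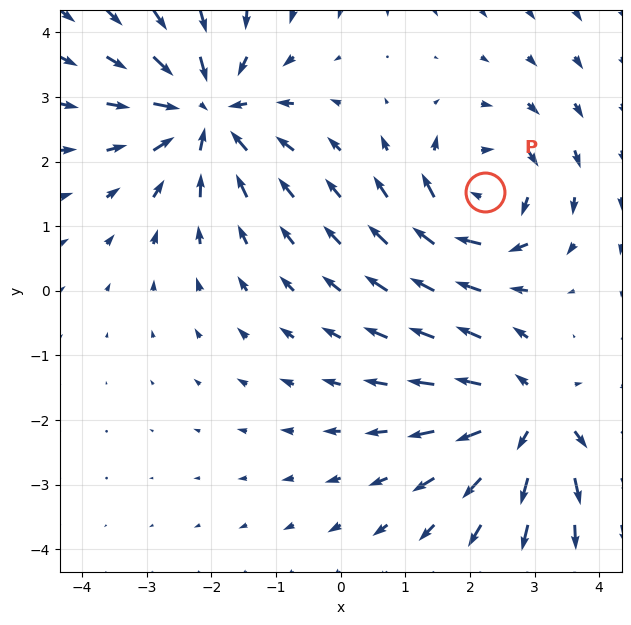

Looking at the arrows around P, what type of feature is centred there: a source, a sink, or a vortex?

At P (2.2, 1.5) the arrows circulate clockwise. Divergence ≈0, curl about -4 — near-zero divergence with nonzero curl is a vortex.

vortex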